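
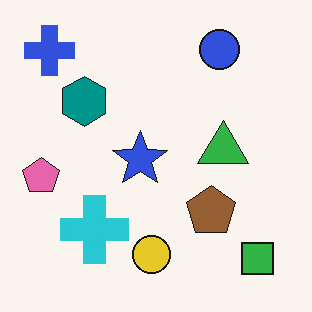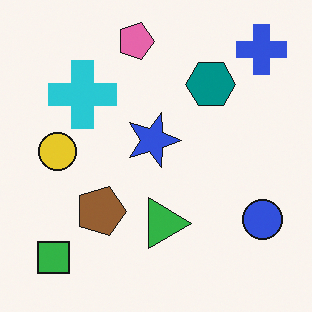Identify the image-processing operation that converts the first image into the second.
The transformation is: rotated 90° clockwise.

The blue cross sits in the top-left of the first image and the top-right of the second — consistent with a whole-image 90° clockwise rotation.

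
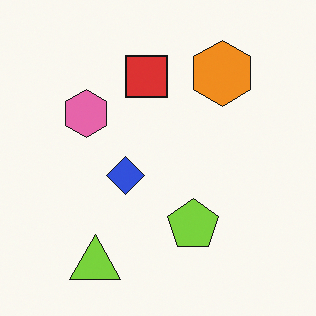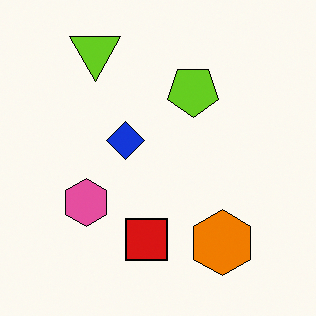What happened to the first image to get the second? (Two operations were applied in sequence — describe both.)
The image was flipped vertically (top ↔ bottom), then given slightly increased contrast.

The lime triangle is in the bottom-left of the first image and the top-left of the second — shapes on opposite sides of the horizontal midline have swapped in a mirror flip. Tones are pushed away from mid-grey across the whole image — a global contrast change.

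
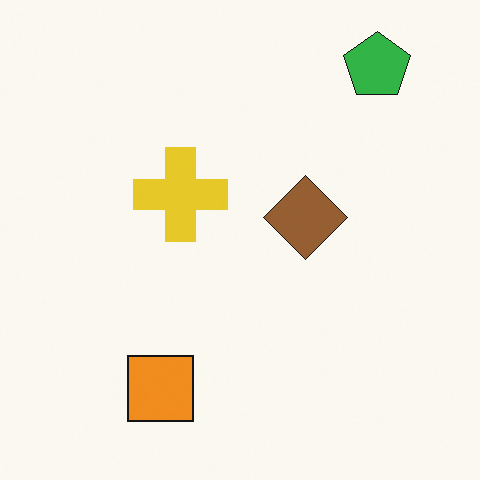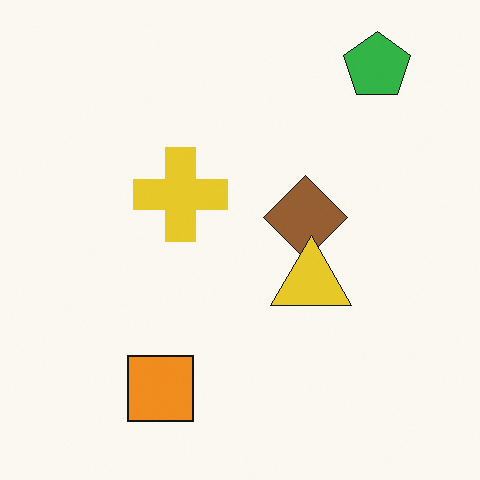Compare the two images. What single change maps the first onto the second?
Overlaid with an additional yellow triangle.

A yellow triangle appears in the second image that is absent from the first.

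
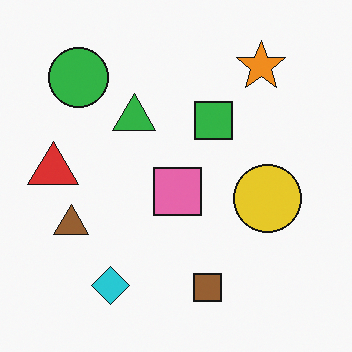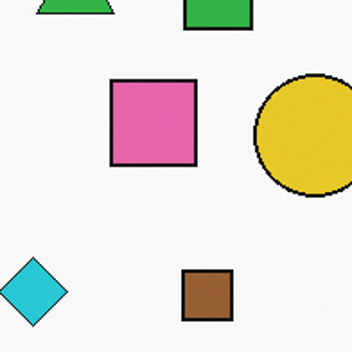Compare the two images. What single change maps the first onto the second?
The second image is the first cropped tightly and scaled back up.

The visible shapes are larger and the field of view is narrower; shapes near the original edges may be partly or wholly outside the frame — a crop-and-rescale.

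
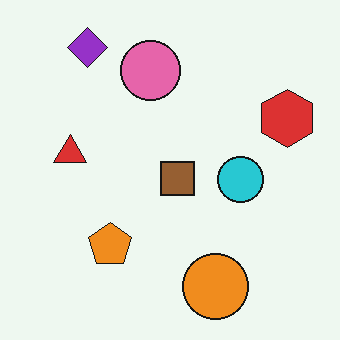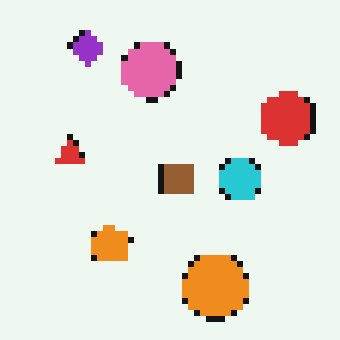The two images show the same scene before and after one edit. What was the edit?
The second image is the first moderately pixelated.

Shapes are reduced to large square blocks; fine edges and outlines are lost — a downscale-then-upscale (mosaic) effect.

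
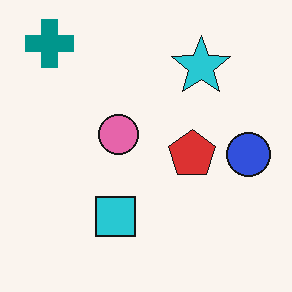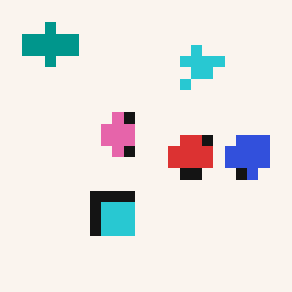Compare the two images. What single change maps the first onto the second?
The second image is the first heavily pixelated into large blocks.

Shapes are reduced to large square blocks; fine edges and outlines are lost — a downscale-then-upscale (mosaic) effect.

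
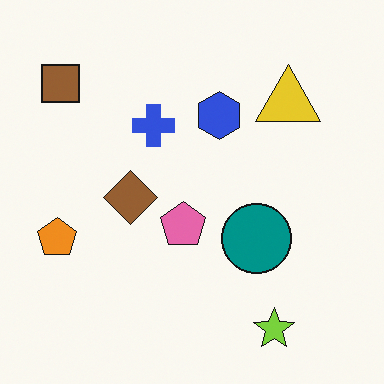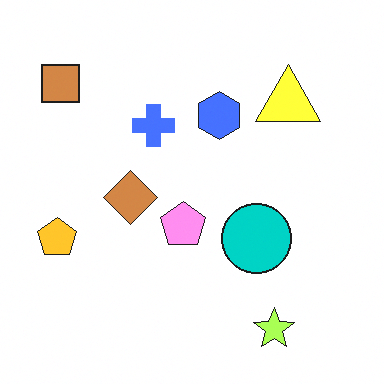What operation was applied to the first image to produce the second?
The image was substantially brightened.

Every pixel — background and shapes alike — is uniformly brightened.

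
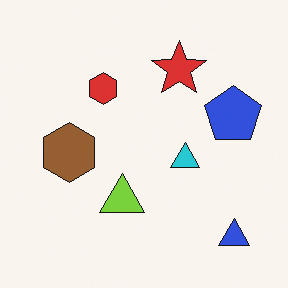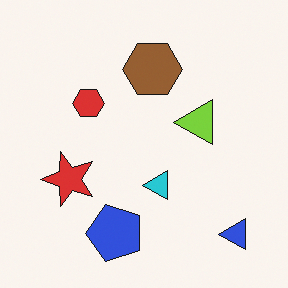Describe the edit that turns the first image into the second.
Transposed (reflected across the top-left ↔ bottom-right diagonal).

Shapes have swapped their row and column positions — what was in the top-right is now in the bottom-left — a diagonal reflection.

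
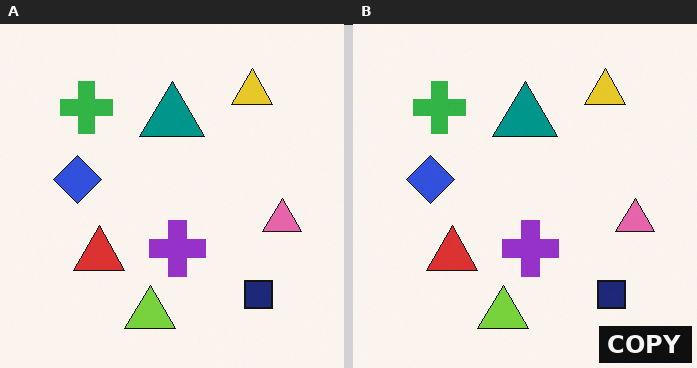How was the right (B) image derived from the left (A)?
Watermarked with the text "COPY" in the lower-right corner.

A dark label reading "COPY" appears in the lower-right corner.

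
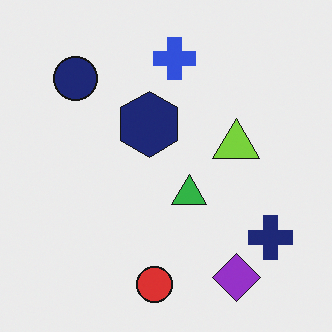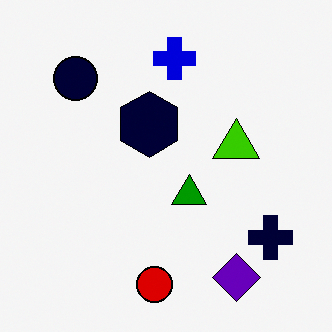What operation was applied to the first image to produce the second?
Boosted in contrast.

Tones are pushed away from mid-grey across the whole image — a global contrast change.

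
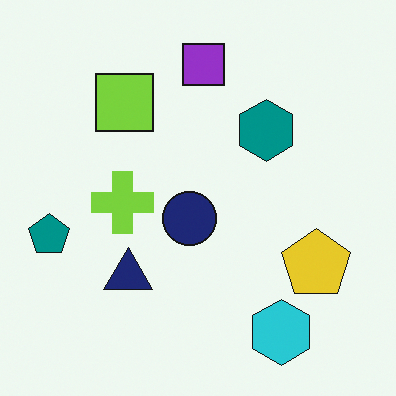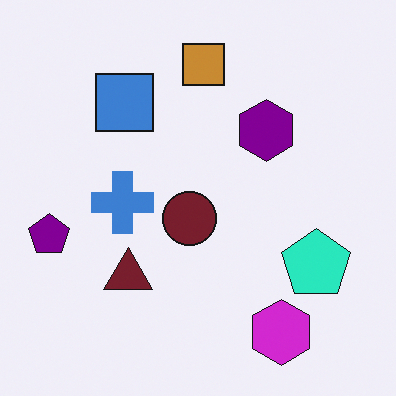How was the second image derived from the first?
The second image is the first hue-shifted by a moderate amount.

Every shape's color has rotated by the same amount around the hue wheel — a uniform hue shift.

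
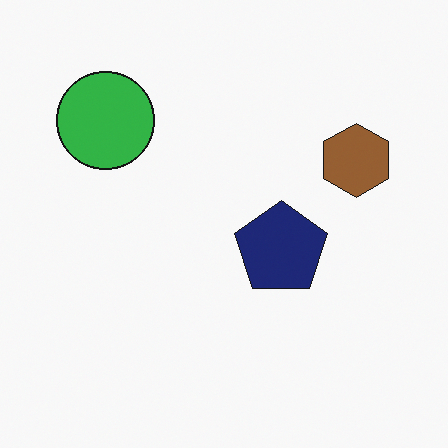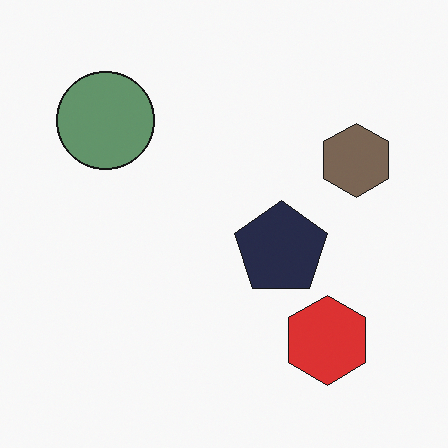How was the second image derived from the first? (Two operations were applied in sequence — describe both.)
The transformation is: heavily desaturated, then overlaid with an additional red hexagon.

All colors are more muted and greyish — a global saturation change. A red hexagon appears in the second image that is absent from the first.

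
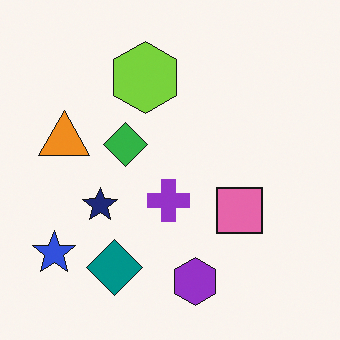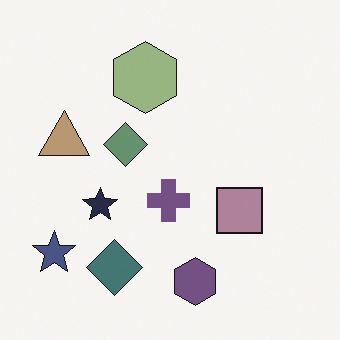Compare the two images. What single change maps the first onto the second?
The second image is the first heavily desaturated.

All colors are more muted and greyish — a global saturation change.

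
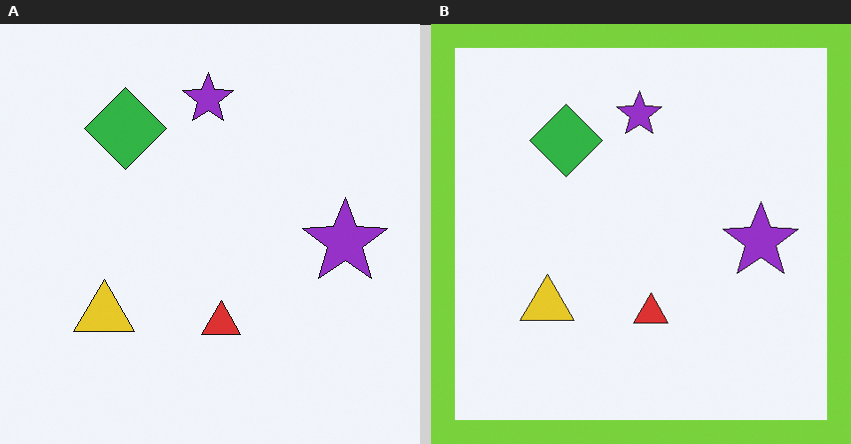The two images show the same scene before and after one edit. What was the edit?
The transformation is: framed with a lime border.

A solid lime frame runs around the edge of the right (B) image, with the content slightly shrunk inside it.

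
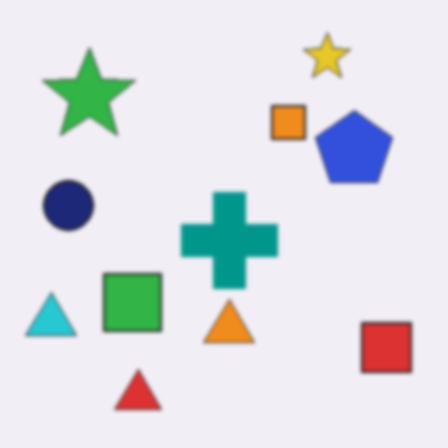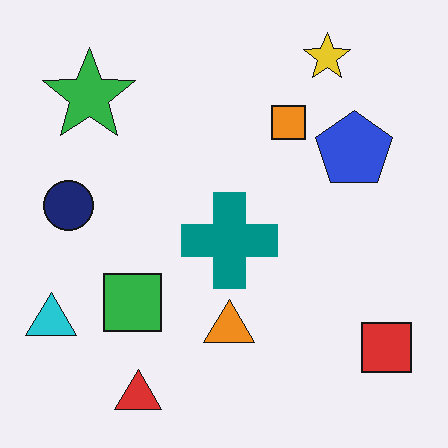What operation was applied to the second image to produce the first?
The transformation is: slightly softened.

Shape edges and outlines are uniformly softened across the whole image.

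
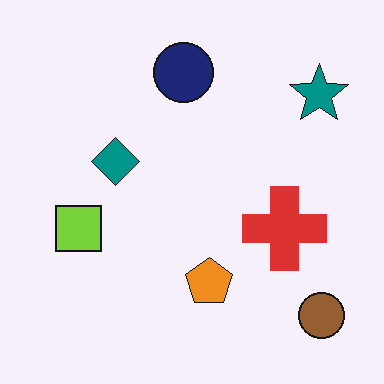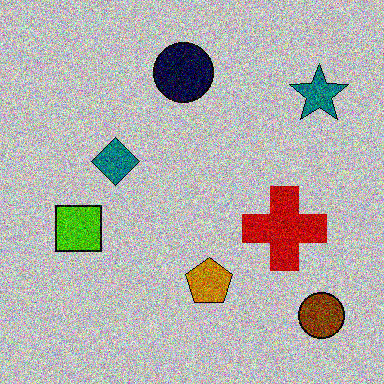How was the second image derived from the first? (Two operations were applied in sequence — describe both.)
The image was aggressively posterized, then degraded with strong gaussian noise.

Each flat color has snapped to a coarser quantized level — most visibly, the near-white background has dropped to a flat grey. Random speckle covers the whole image, including the flat background.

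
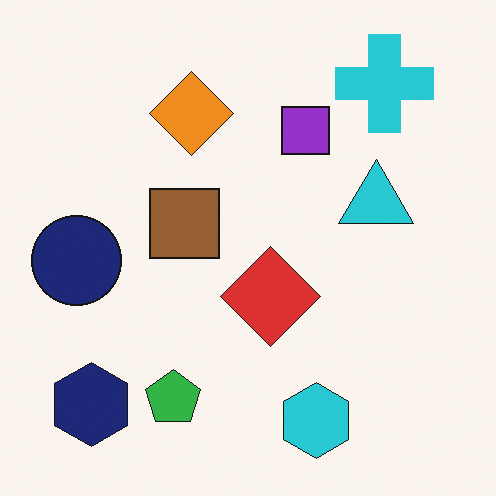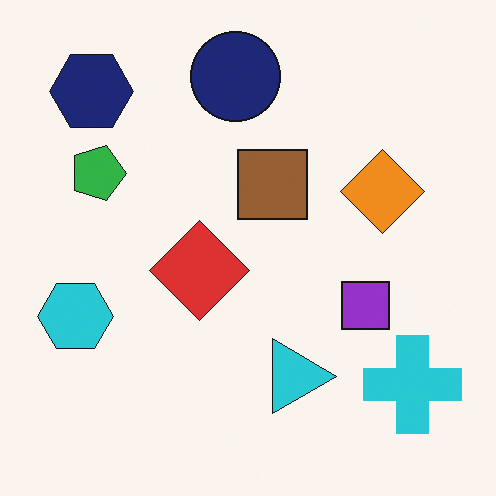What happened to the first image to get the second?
The image was rotated 90° clockwise.

The navy hexagon sits in the bottom-left of the first image and the top-left of the second — consistent with a whole-image 90° clockwise rotation.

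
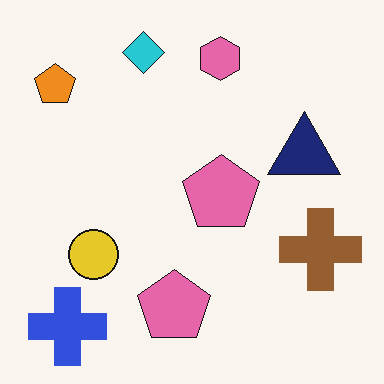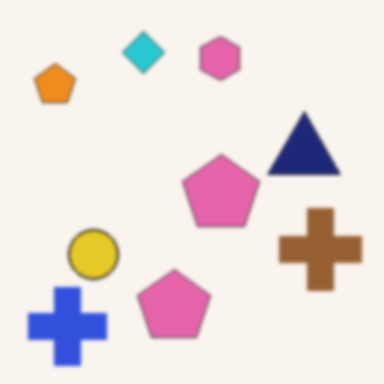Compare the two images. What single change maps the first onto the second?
The second image is the first slightly softened.

Shape edges and outlines are uniformly softened across the whole image.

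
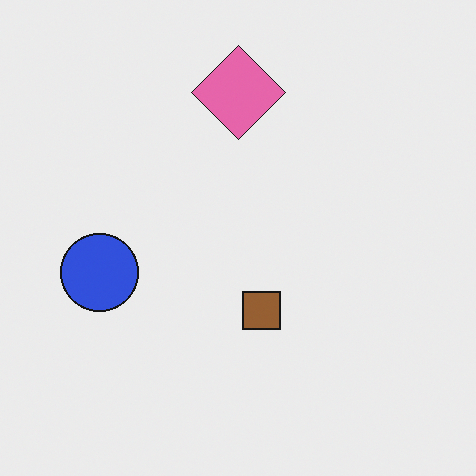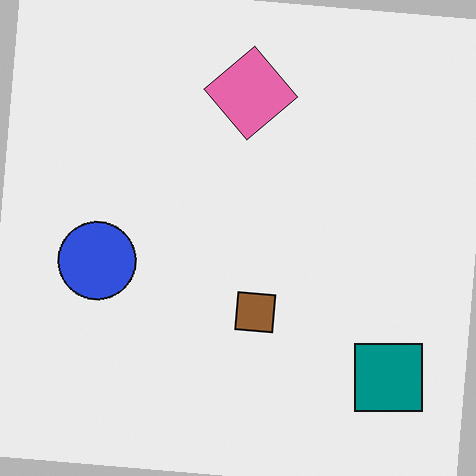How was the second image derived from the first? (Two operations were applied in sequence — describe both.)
It was rotated clockwise by a small amount, then overlaid with an additional teal square.

Every shape is tilted by the same angle and the image corners show triangular fill wedges — a whole-image rotation by a non-right angle. A teal square appears in the second image that is absent from the first.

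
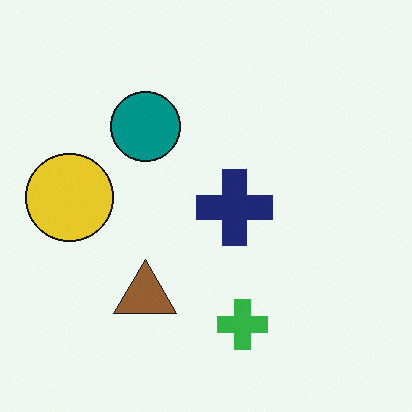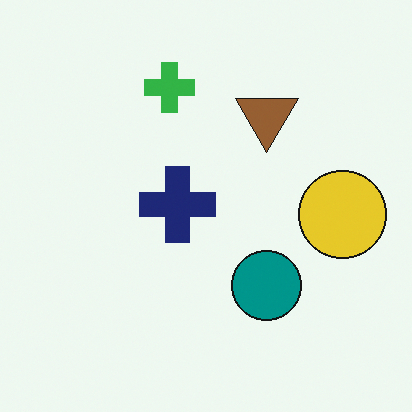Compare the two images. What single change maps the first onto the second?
This is the original image rotated 180°.

The yellow circle sits in the left of the first image and the right of the second — consistent with a whole-image 180° rotation.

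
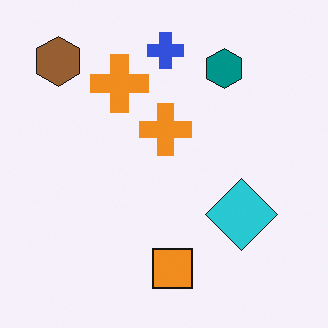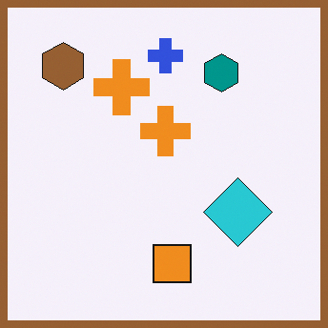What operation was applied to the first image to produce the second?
This is the original image framed with a brown border.

A solid brown frame runs around the edge of the second image, with the content slightly shrunk inside it.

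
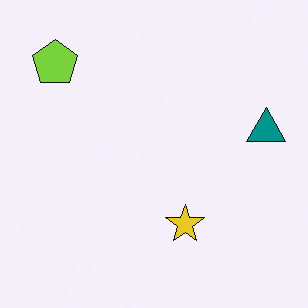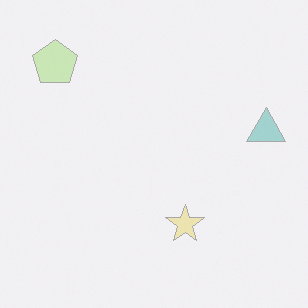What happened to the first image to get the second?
The image was washed out (contrast reduced).

Tones are pushed toward mid-grey across the whole image — a global contrast change.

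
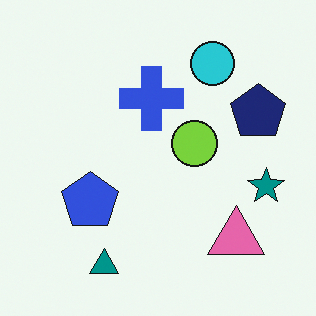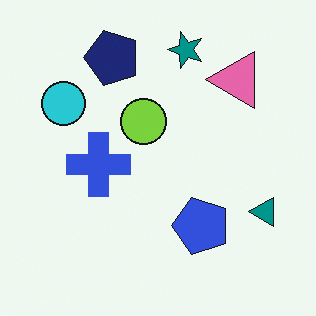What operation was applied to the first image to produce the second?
This is the original image rotated 90° counter-clockwise.

The teal triangle sits in the bottom-left of the first image and the bottom-right of the second — consistent with a whole-image 90° counter-clockwise rotation.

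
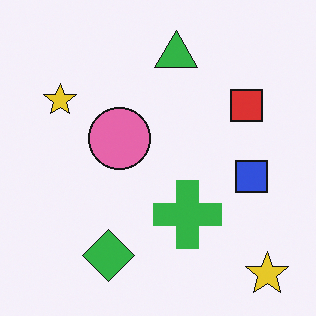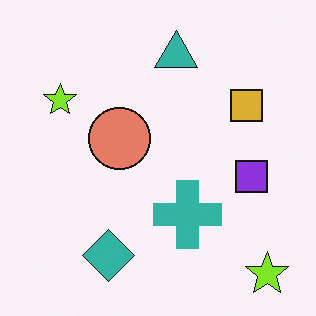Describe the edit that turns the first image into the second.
The transformation is: hue-shifted by a small amount.

Every shape's color has rotated by the same amount around the hue wheel — a uniform hue shift.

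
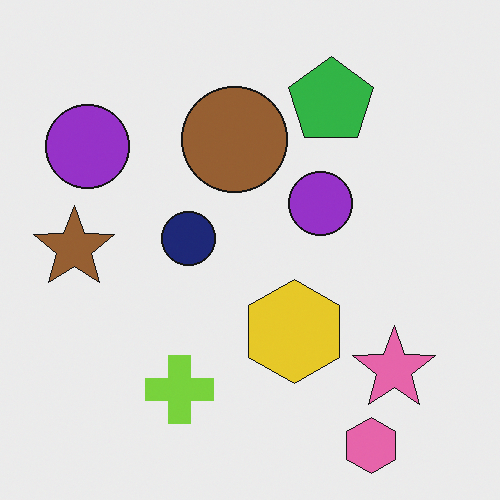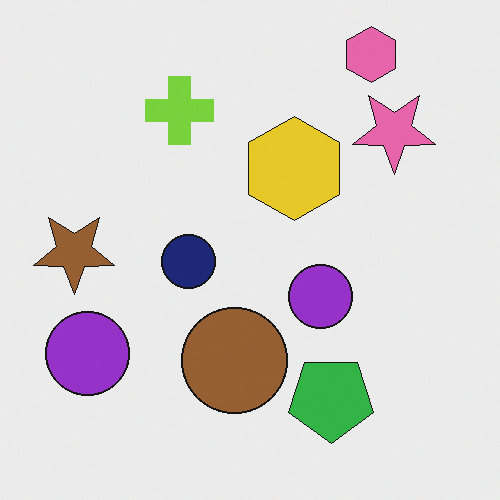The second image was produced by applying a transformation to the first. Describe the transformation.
It was flipped vertically (top ↔ bottom).

The pink hexagon is in the bottom-right of the first image and the top-right of the second — shapes on opposite sides of the horizontal midline have swapped in a mirror flip.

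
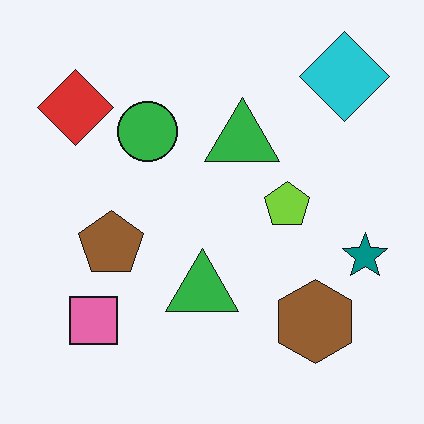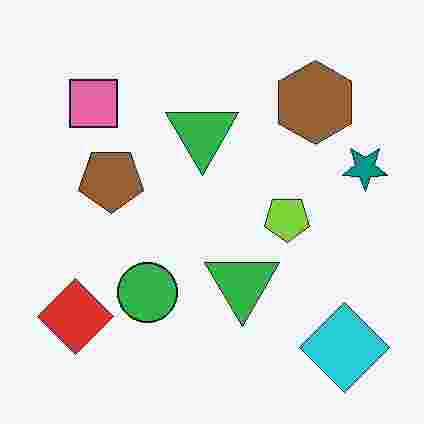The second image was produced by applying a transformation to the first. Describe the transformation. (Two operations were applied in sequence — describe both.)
The second image is the first flipped vertically (top ↔ bottom), then heavily JPEG-compressed with obvious blocking artifacts.

The cyan diamond is in the top-right of the first image and the bottom-right of the second — shapes on opposite sides of the horizontal midline have swapped in a mirror flip. Blocky 8×8 compression artifacts appear around shape edges and the flat background shows ringing — characteristic JPEG degradation.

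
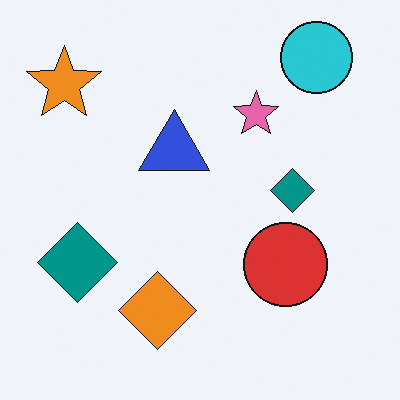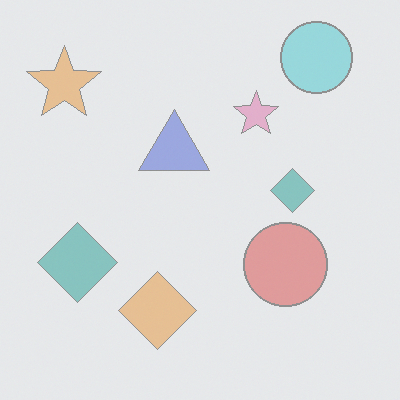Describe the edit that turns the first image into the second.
Given much lower contrast.

Tones are pushed toward mid-grey across the whole image — a global contrast change.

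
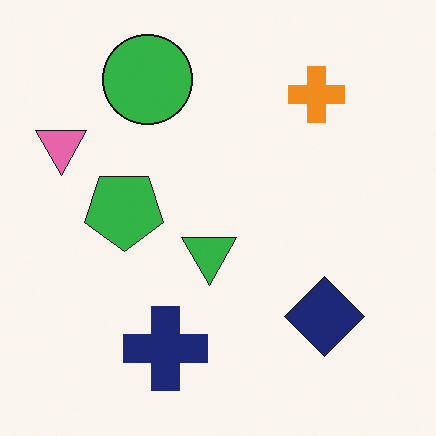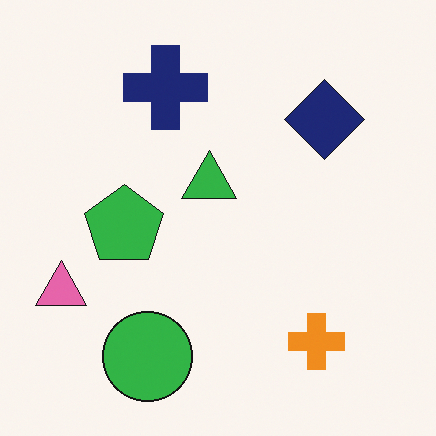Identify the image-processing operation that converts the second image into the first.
Flipped vertically (top ↔ bottom).

The green circle is in the bottom of the second image and the top of the first — shapes on opposite sides of the horizontal midline have swapped in a mirror flip.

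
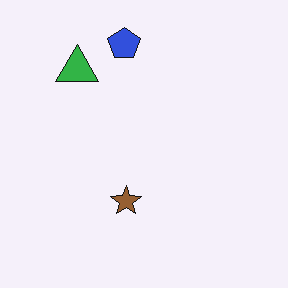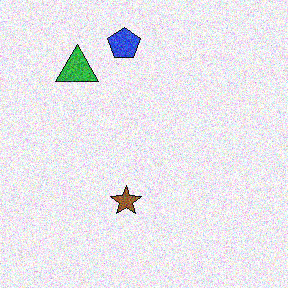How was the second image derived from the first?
The image was degraded with visible gaussian noise.

Random speckle covers the whole image, including the flat background.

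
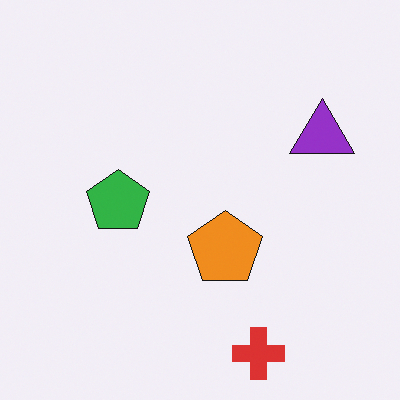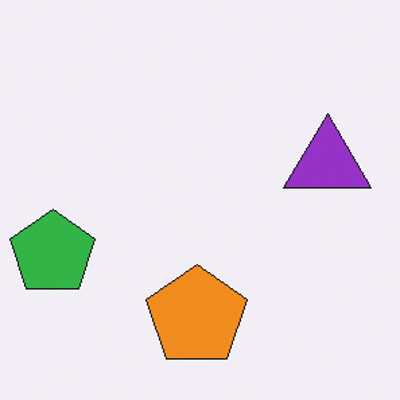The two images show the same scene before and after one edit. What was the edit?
The second image is the first cropped to a modestly smaller region and rescaled.

The visible shapes are larger and the field of view is narrower; shapes near the original edges may be partly or wholly outside the frame — a crop-and-rescale.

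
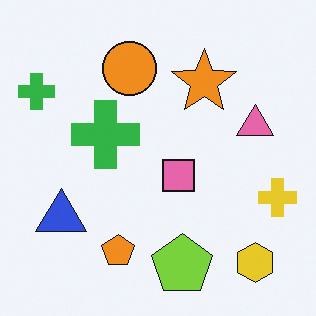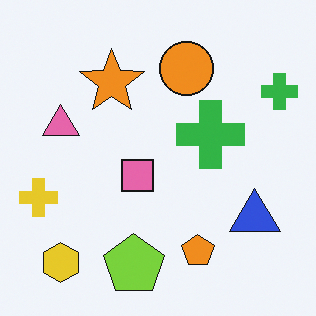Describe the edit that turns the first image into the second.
The transformation is: flipped horizontally (left ↔ right).

The yellow cross is in the right of the first image and the left of the second — shapes on opposite sides of the vertical midline have swapped in a mirror flip.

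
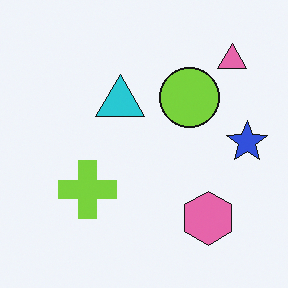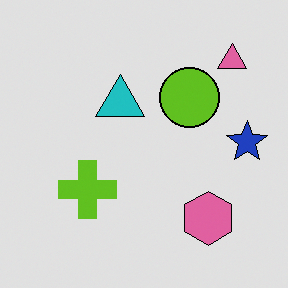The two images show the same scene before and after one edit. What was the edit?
The second image is the first posterized to a reduced palette.

Each flat color has snapped to a coarser quantized level — most visibly, the near-white background has dropped to a flat grey.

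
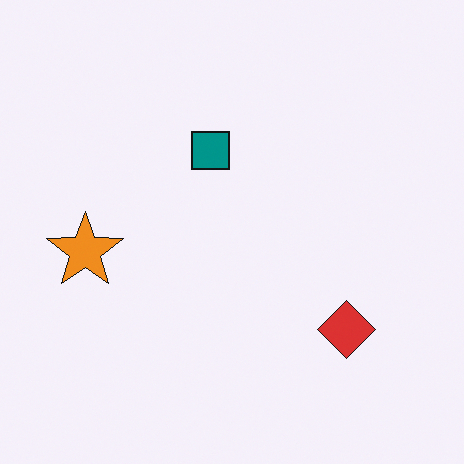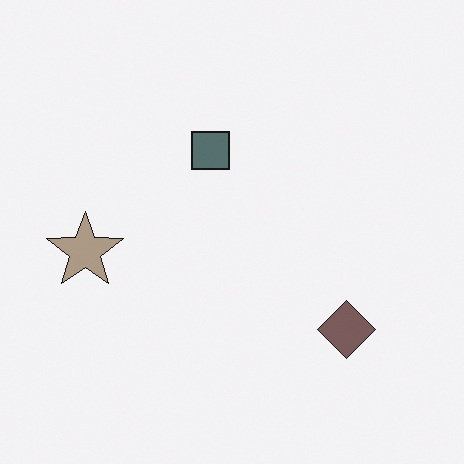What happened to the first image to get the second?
Made much more muted (saturation change).

All colors are more muted and greyish — a global saturation change.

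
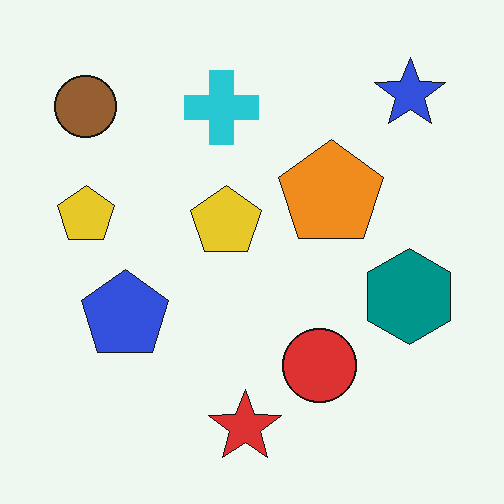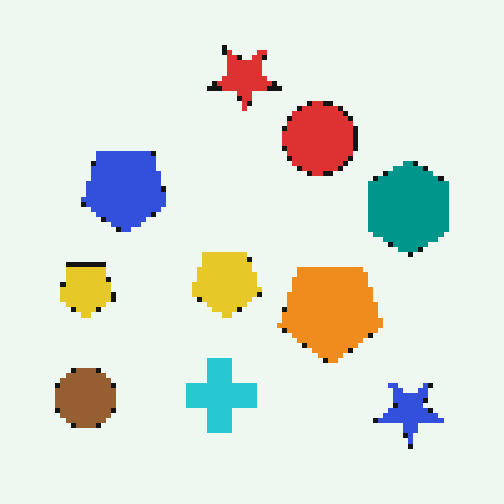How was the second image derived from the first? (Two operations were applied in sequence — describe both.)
Mildly pixelated, then flipped vertically (top ↔ bottom).

Shapes are reduced to large square blocks; fine edges and outlines are lost — a downscale-then-upscale (mosaic) effect. The red star is in the bottom of the first image and the top of the second — shapes on opposite sides of the horizontal midline have swapped in a mirror flip.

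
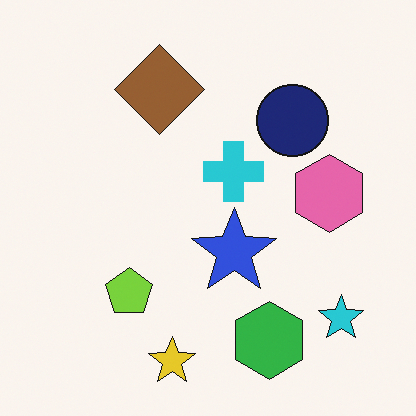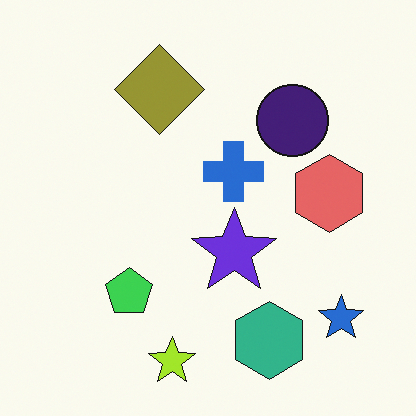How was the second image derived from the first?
The second image is the first hue-shifted by a small amount.

Every shape's color has rotated by the same amount around the hue wheel — a uniform hue shift.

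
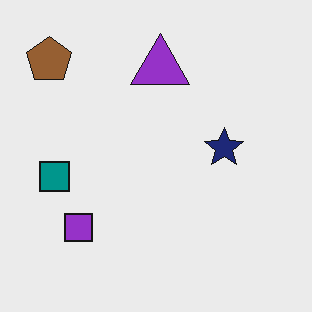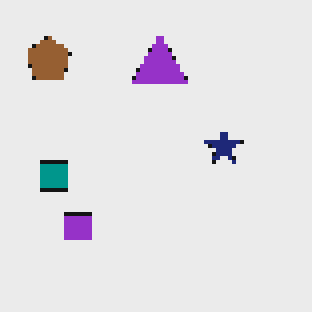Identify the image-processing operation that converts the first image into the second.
The transformation is: lightly pixelated (a mild mosaic effect).

Shapes are reduced to large square blocks; fine edges and outlines are lost — a downscale-then-upscale (mosaic) effect.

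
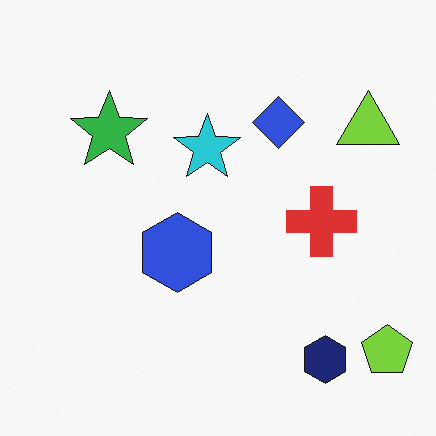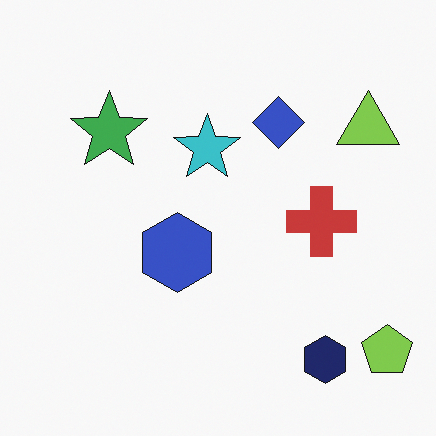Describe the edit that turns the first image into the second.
The transformation is: slightly desaturated.

All colors are more muted and greyish — a global saturation change.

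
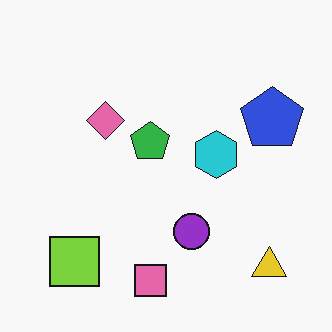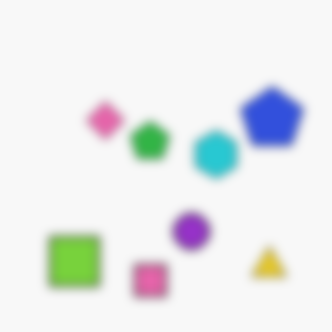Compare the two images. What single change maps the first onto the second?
This is the original image heavily blurred.

Shape edges and outlines are uniformly softened across the whole image.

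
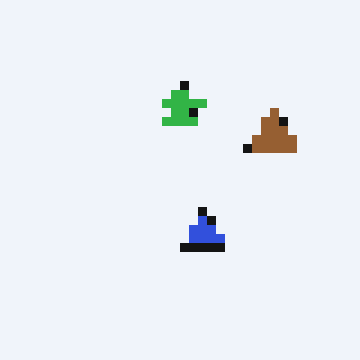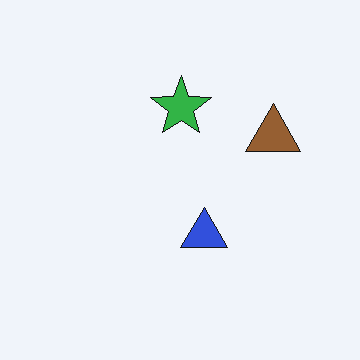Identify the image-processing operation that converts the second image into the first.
Heavily pixelated into large blocks.

Shapes are reduced to large square blocks; fine edges and outlines are lost — a downscale-then-upscale (mosaic) effect.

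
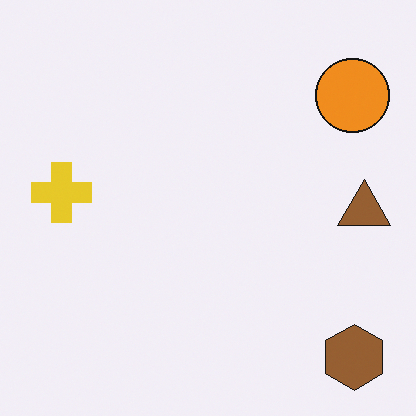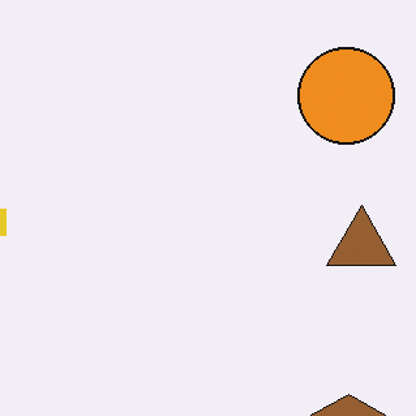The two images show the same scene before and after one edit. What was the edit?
This is the original image cropped slightly and scaled back up.

The visible shapes are larger and the field of view is narrower; shapes near the original edges may be partly or wholly outside the frame — a crop-and-rescale.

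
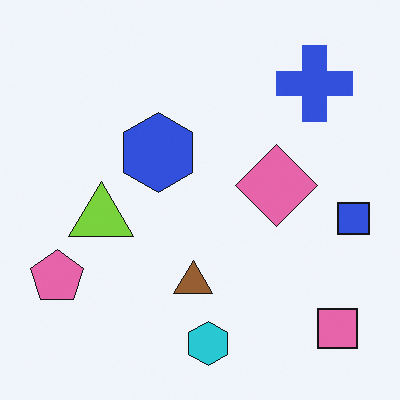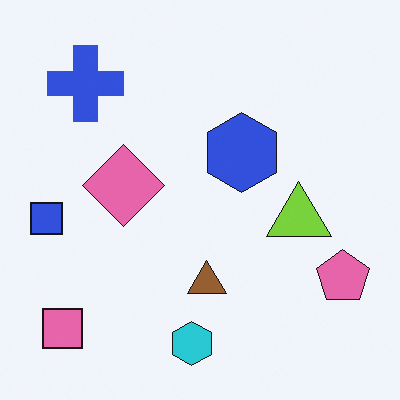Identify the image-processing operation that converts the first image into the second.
The image was flipped horizontally (left ↔ right).

The blue square is in the right of the first image and the left of the second — shapes on opposite sides of the vertical midline have swapped in a mirror flip.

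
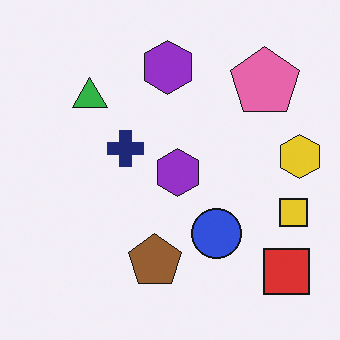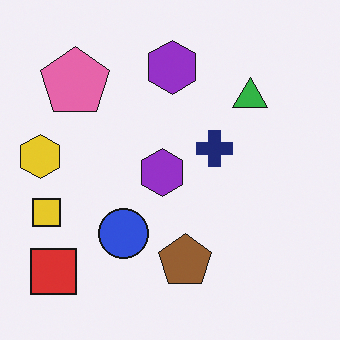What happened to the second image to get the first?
The first image is the second flipped horizontally (left ↔ right).

The yellow hexagon is in the left of the second image and the right of the first — shapes on opposite sides of the vertical midline have swapped in a mirror flip.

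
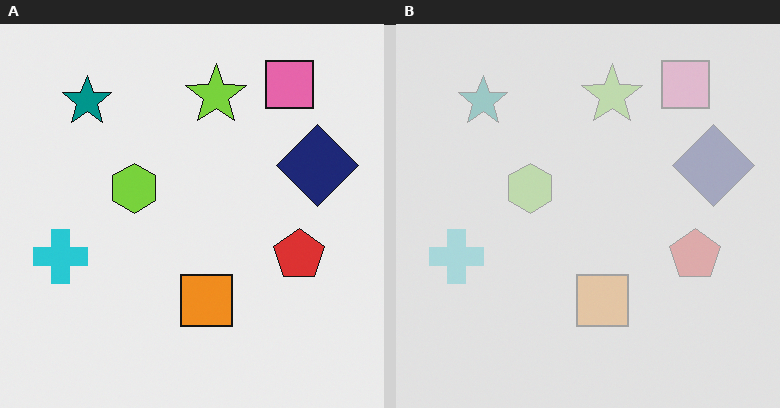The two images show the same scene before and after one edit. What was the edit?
This is the original image washed out (contrast reduced).

Tones are pushed toward mid-grey across the whole image — a global contrast change.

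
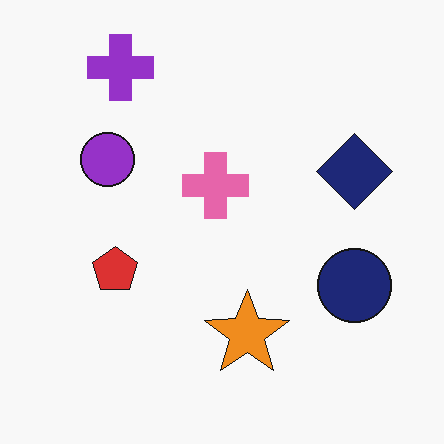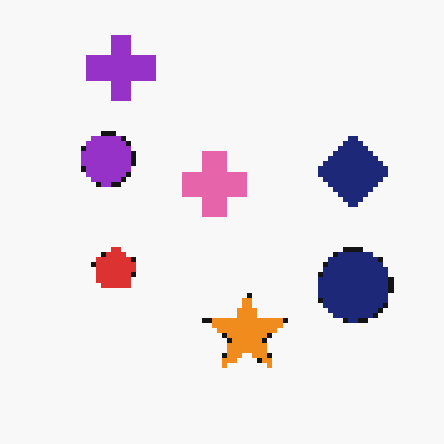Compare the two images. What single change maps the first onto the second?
The transformation is: lightly pixelated (a mild mosaic effect).

Shapes are reduced to large square blocks; fine edges and outlines are lost — a downscale-then-upscale (mosaic) effect.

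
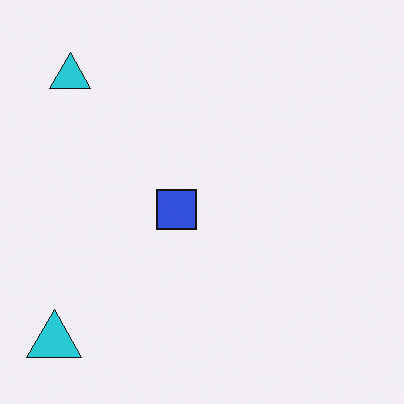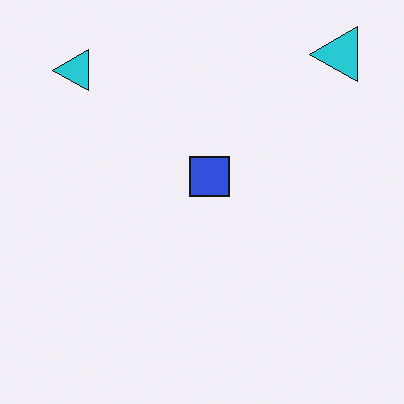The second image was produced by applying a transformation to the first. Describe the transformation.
The transformation is: transposed (reflected across the top-left ↔ bottom-right diagonal).

Shapes have swapped their row and column positions — what was in the top-right is now in the bottom-left — a diagonal reflection.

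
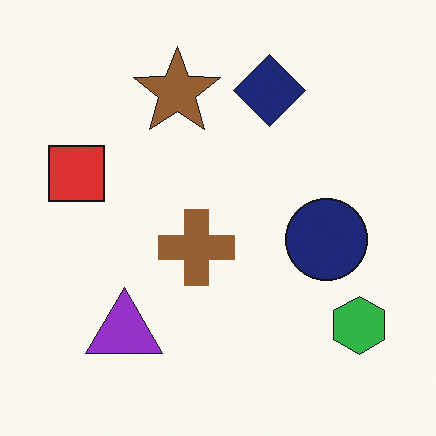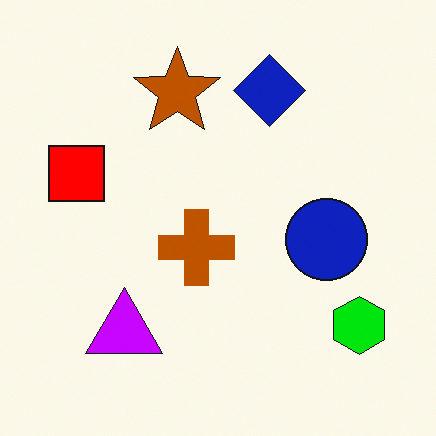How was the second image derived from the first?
The transformation is: heavily oversaturated.

All colors are more vivid — a global saturation change.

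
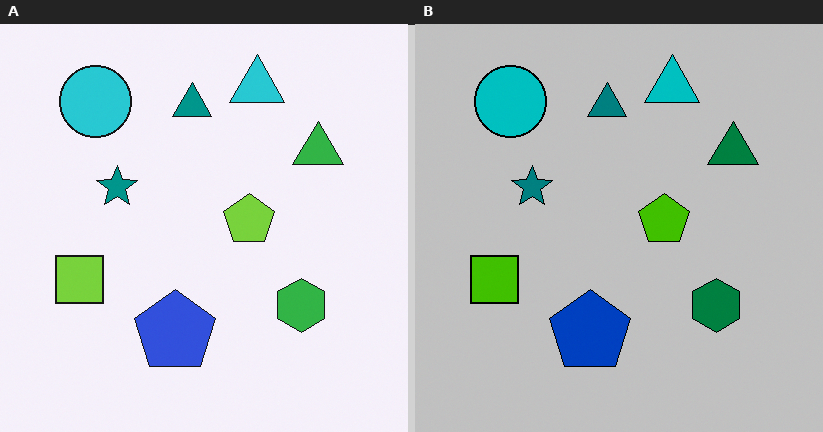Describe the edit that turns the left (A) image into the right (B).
The image was aggressively posterized.

Each flat color has snapped to a coarser quantized level — most visibly, the near-white background has dropped to a flat grey.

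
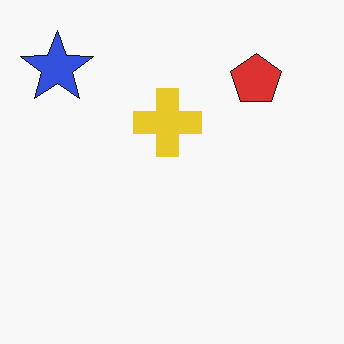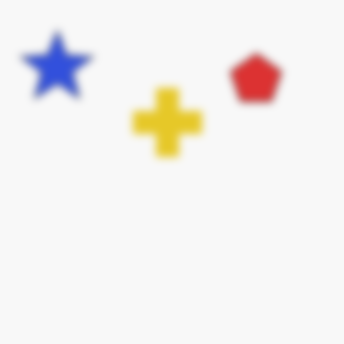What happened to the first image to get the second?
Noticeably gaussian-blurred.

Shape edges and outlines are uniformly softened across the whole image.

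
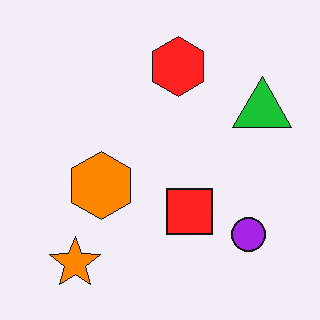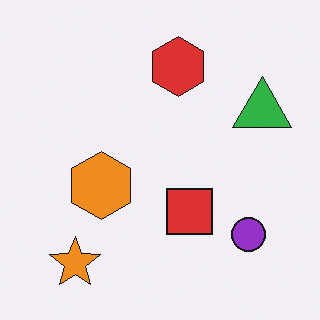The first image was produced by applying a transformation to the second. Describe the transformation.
It was slightly oversaturated.

All colors are more vivid — a global saturation change.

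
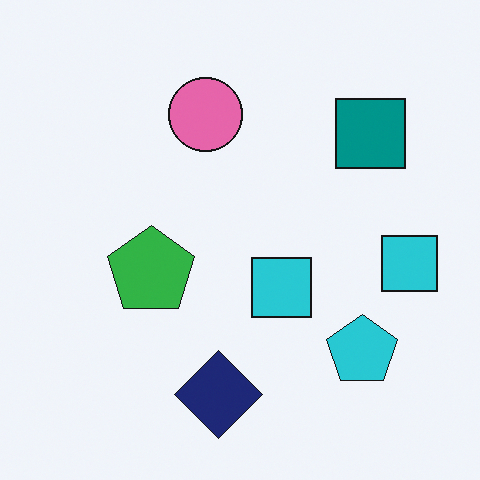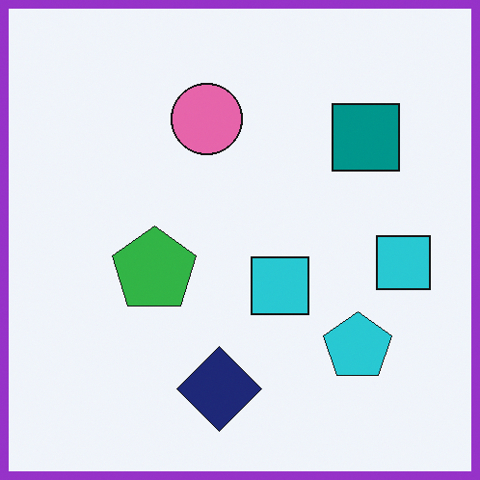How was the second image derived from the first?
The image was framed with a purple border.

A solid purple frame runs around the edge of the second image, with the content slightly shrunk inside it.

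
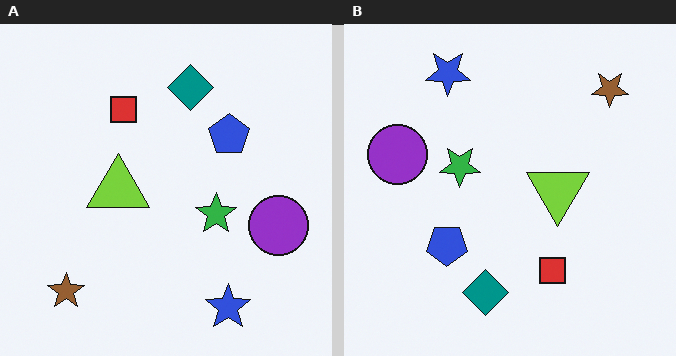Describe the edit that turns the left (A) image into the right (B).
Rotated 180°.

The brown star sits in the bottom-left of the left (A) image and the top-right of the right (B) — consistent with a whole-image 180° rotation.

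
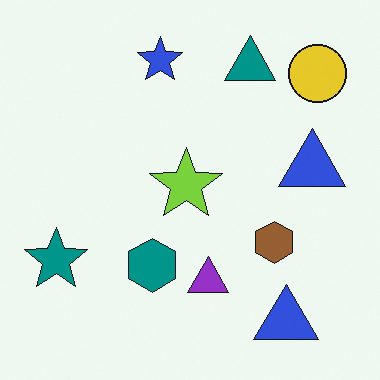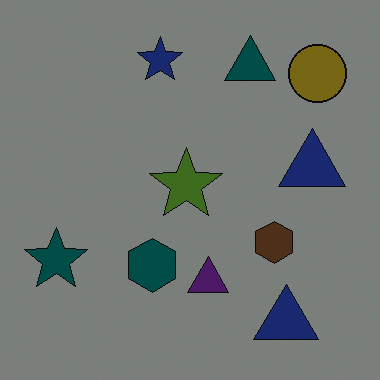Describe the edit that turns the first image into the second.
It was darkened a lot.

Every pixel — background and shapes alike — is uniformly darkened.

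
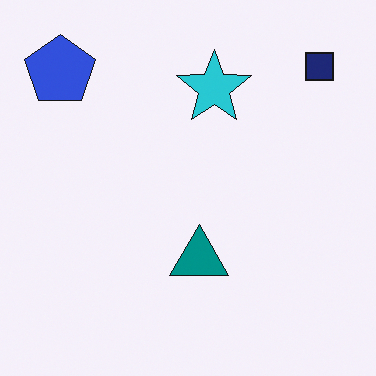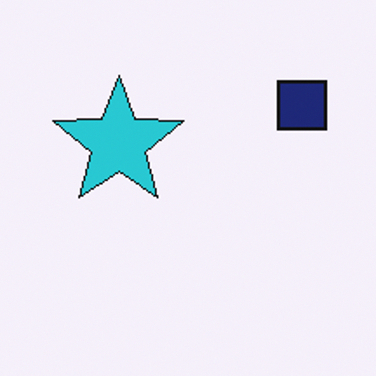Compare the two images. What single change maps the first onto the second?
This is the original image cropped tightly and scaled back up.

The visible shapes are larger and the field of view is narrower; shapes near the original edges may be partly or wholly outside the frame — a crop-and-rescale.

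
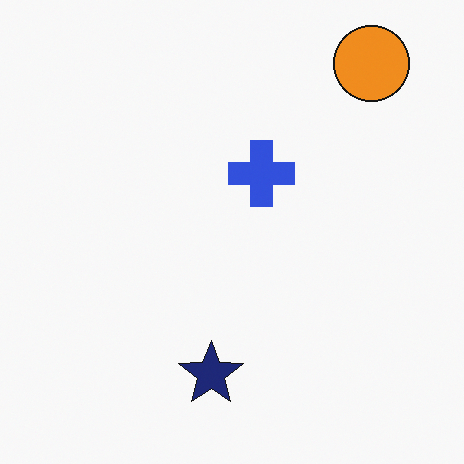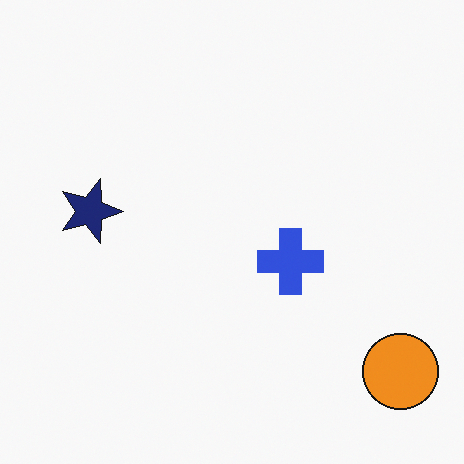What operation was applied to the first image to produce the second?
The second image is the first rotated 90° clockwise.

The orange circle sits in the top-right of the first image and the bottom-right of the second — consistent with a whole-image 90° clockwise rotation.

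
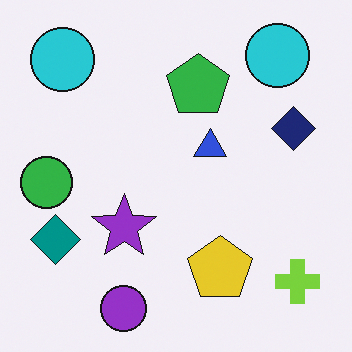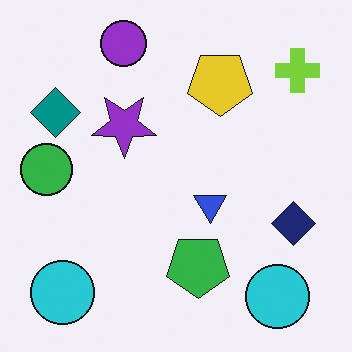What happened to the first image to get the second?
This is the original image flipped vertically (top ↔ bottom).

The purple circle is in the bottom of the first image and the top of the second — shapes on opposite sides of the horizontal midline have swapped in a mirror flip.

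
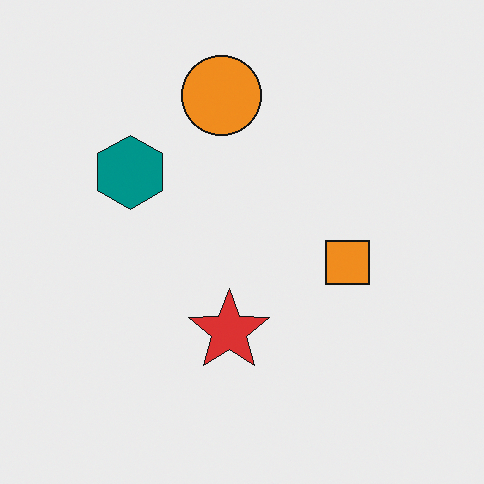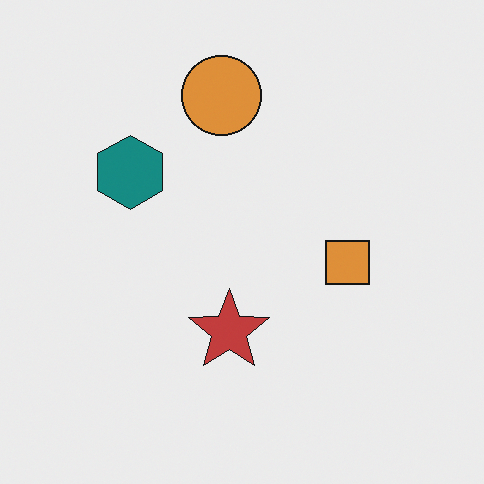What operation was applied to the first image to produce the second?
Slightly desaturated.

All colors are more muted and greyish — a global saturation change.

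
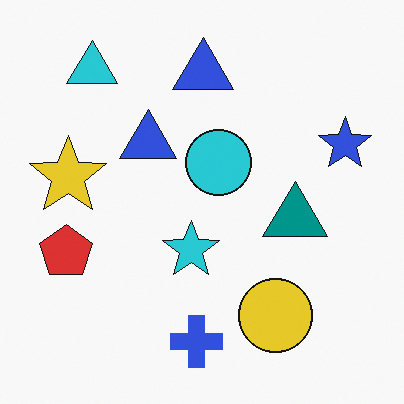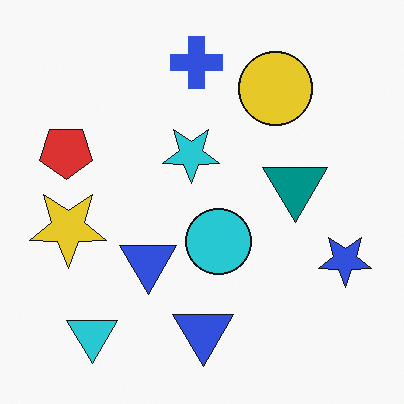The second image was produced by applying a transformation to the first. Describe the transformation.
The second image is the first flipped vertically (top ↔ bottom).

The blue cross is in the bottom of the first image and the top of the second — shapes on opposite sides of the horizontal midline have swapped in a mirror flip.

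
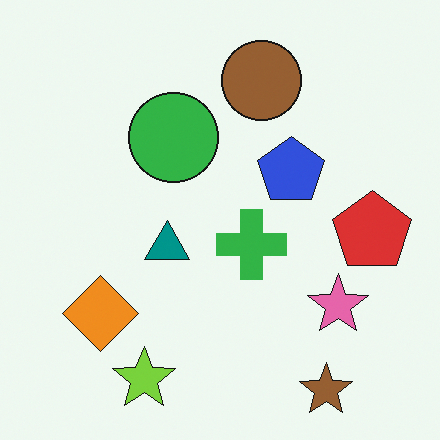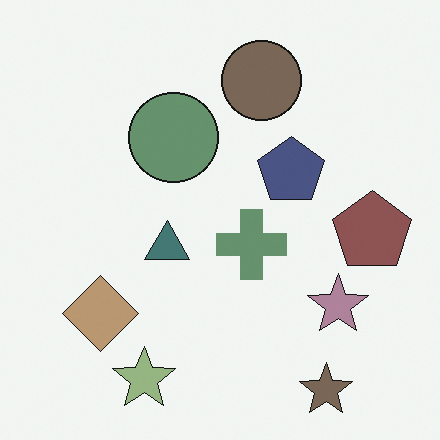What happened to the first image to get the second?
It was made much more muted (saturation change).

All colors are more muted and greyish — a global saturation change.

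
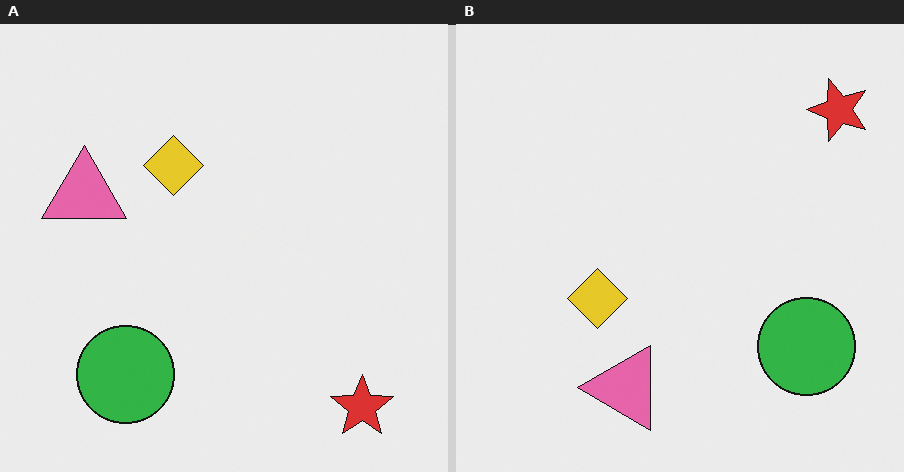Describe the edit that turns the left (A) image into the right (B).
The image was rotated 90° counter-clockwise.

The red star sits in the bottom-right of the left (A) image and the top-right of the right (B) — consistent with a whole-image 90° counter-clockwise rotation.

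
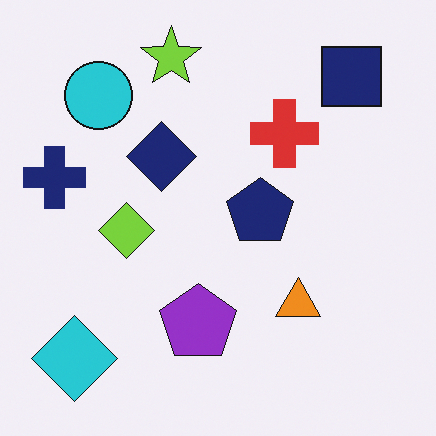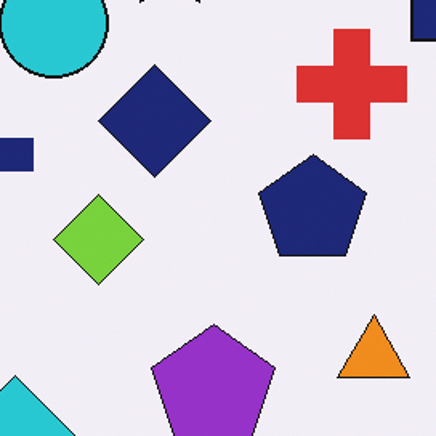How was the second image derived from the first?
This is the original image cropped to a modestly smaller region and rescaled.

The visible shapes are larger and the field of view is narrower; shapes near the original edges may be partly or wholly outside the frame — a crop-and-rescale.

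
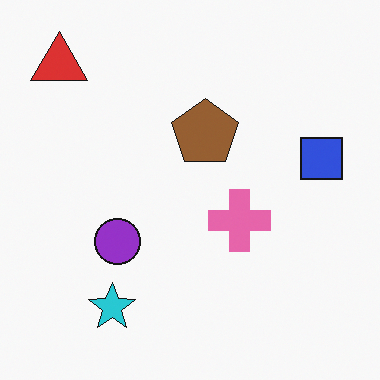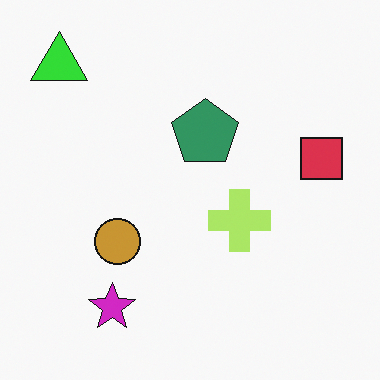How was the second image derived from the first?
Hue-shifted by a moderate amount.

Every shape's color has rotated by the same amount around the hue wheel — a uniform hue shift.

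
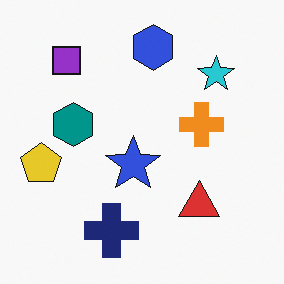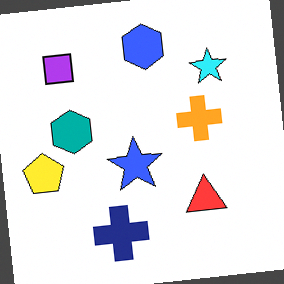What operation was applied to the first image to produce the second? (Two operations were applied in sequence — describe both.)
It was slightly brightened, then rotated counter-clockwise by a few degrees.

Every pixel — background and shapes alike — is uniformly brightened. Every shape is tilted by the same angle and the image corners show triangular fill wedges — a whole-image rotation by a non-right angle.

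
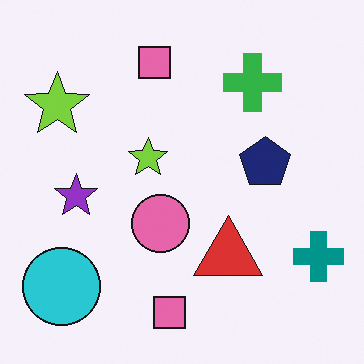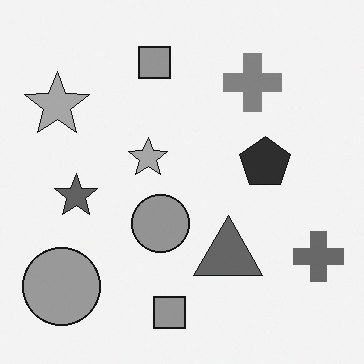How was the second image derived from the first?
The second image is the first converted to grayscale.

All color is removed — every shape is now a shade of grey.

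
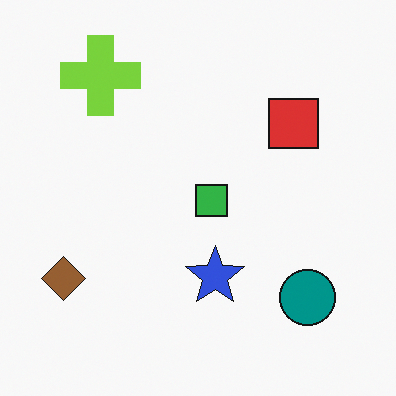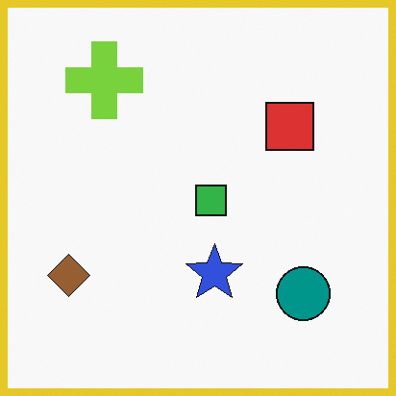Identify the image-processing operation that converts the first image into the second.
It was framed with a yellow border.

A solid yellow frame runs around the edge of the second image, with the content slightly shrunk inside it.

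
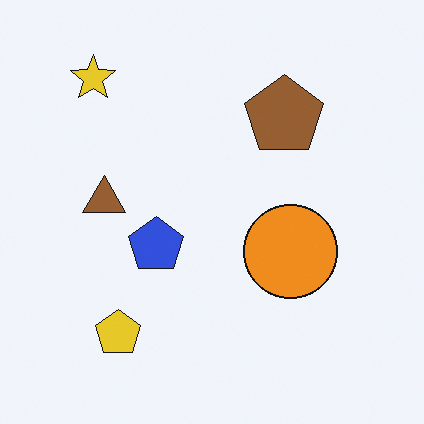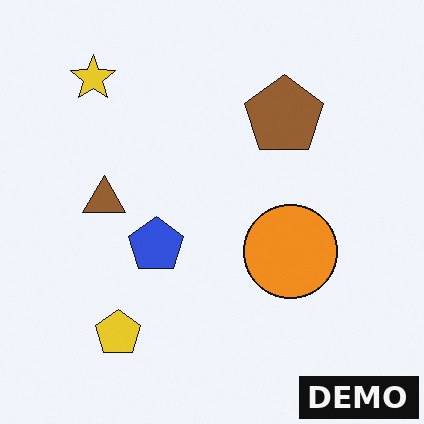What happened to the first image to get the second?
The second image is the first watermarked with the text "DEMO" in the lower-right corner.

A dark label reading "DEMO" appears in the lower-right corner.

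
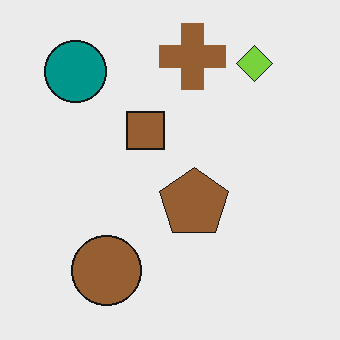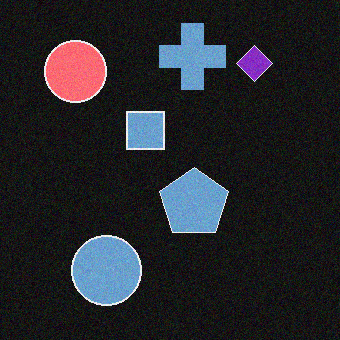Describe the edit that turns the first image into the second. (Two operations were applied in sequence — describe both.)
This is the original image color-inverted (negative), then degraded with a light layer of grain.

The light background has become dark and every shape's color is its complement — a photographic negative. Random speckle covers the whole image, including the flat background.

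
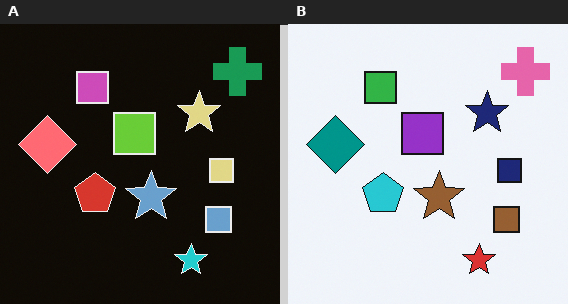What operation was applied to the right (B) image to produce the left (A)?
The image was color-inverted (negative).

The light background has become dark and every shape's color is its complement — a photographic negative.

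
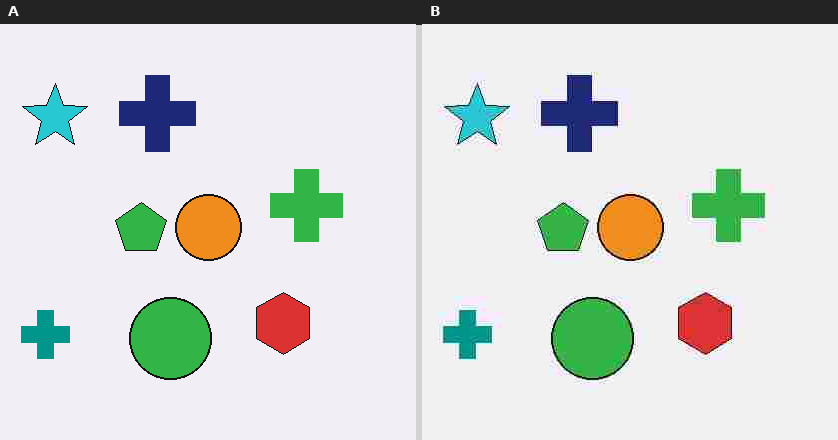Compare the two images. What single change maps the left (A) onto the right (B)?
This is the original image heavily JPEG-compressed with obvious blocking artifacts.

Blocky 8×8 compression artifacts appear around shape edges and the flat background shows ringing — characteristic JPEG degradation.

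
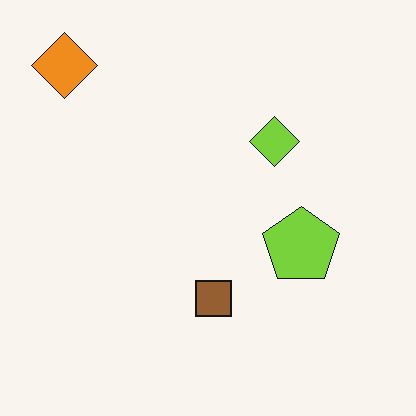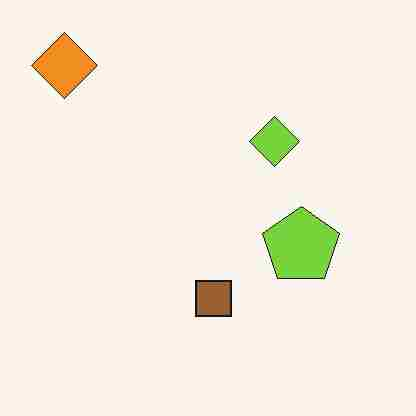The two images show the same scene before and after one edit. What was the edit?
The image was degraded with heavy JPEG compression.

Blocky 8×8 compression artifacts appear around shape edges and the flat background shows ringing — characteristic JPEG degradation.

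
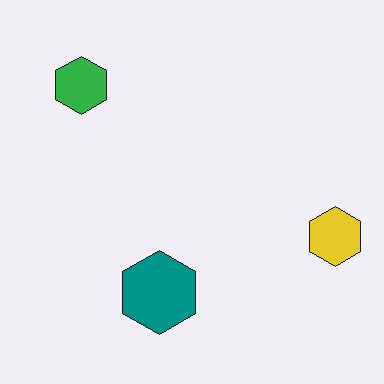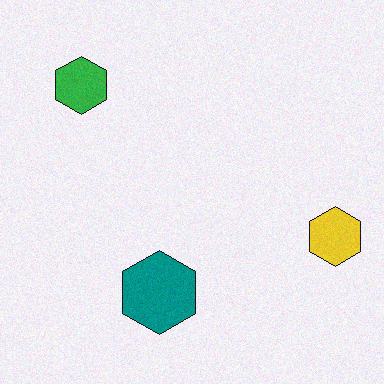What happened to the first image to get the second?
It was degraded with light additive noise.

Random speckle covers the whole image, including the flat background.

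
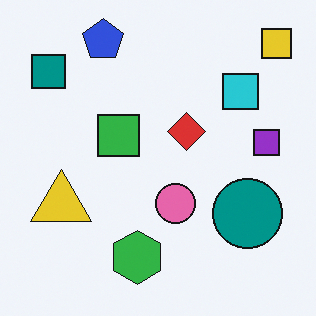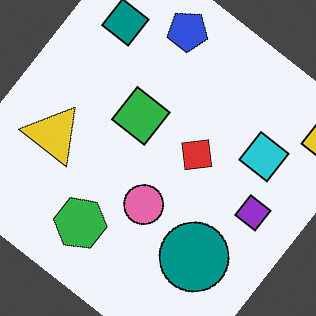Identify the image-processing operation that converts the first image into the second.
Rotated clockwise by a large amount — several tens of degrees.

Every shape is tilted by the same angle and the image corners show triangular fill wedges — a whole-image rotation by a non-right angle.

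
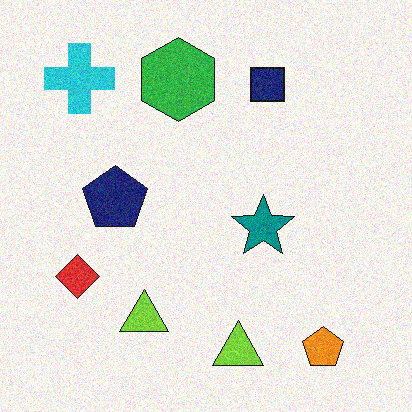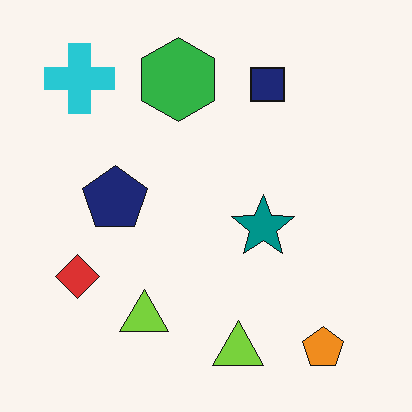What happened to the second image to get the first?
Degraded with visible gaussian noise.

Random speckle covers the whole image, including the flat background.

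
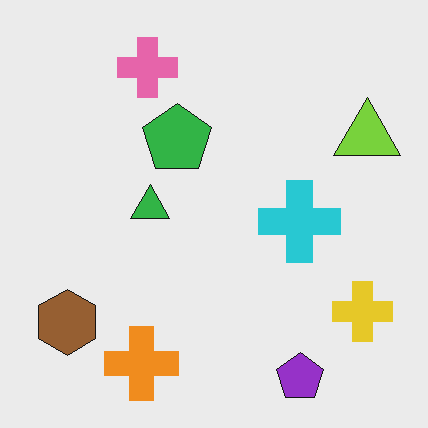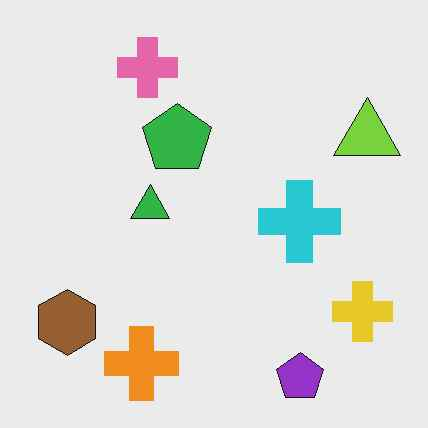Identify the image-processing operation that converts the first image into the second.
JPEG-compressed with visible artifacts.

Blocky 8×8 compression artifacts appear around shape edges and the flat background shows ringing — characteristic JPEG degradation.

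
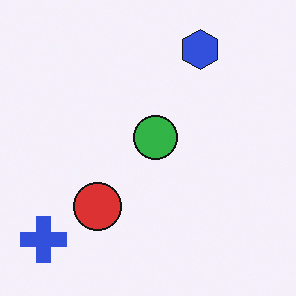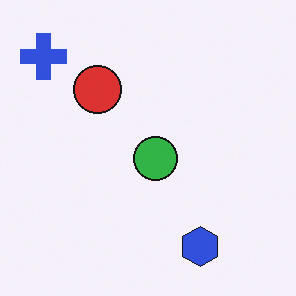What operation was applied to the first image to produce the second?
The image was flipped vertically (top ↔ bottom).

The blue hexagon is in the top-right of the first image and the bottom-right of the second — shapes on opposite sides of the horizontal midline have swapped in a mirror flip.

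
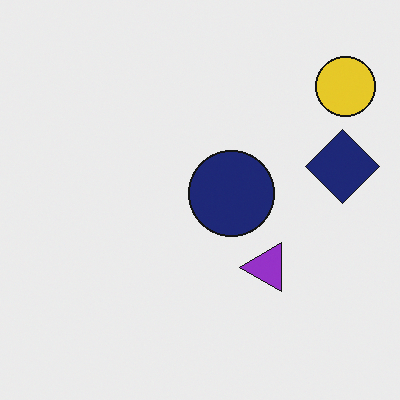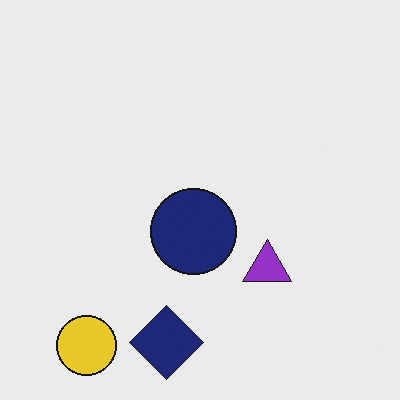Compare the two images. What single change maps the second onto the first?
The transformation is: transposed (reflected across the top-left ↔ bottom-right diagonal).

Shapes have swapped their row and column positions — what was in the top-right is now in the bottom-left — a diagonal reflection.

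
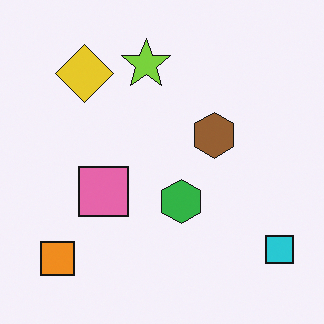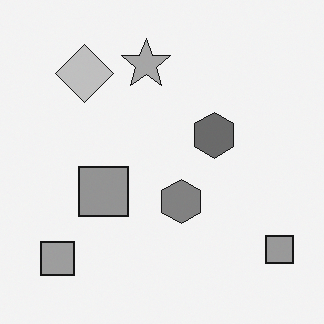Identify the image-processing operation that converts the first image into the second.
Converted to grayscale.

All color is removed — every shape is now a shade of grey.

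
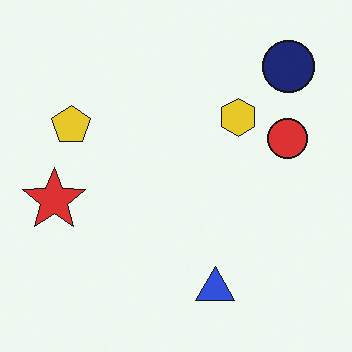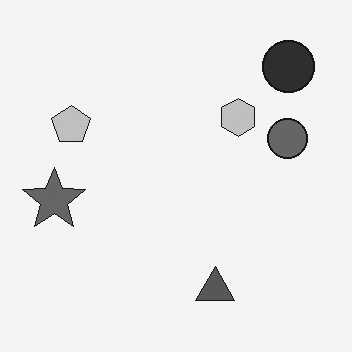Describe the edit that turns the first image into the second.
The second image is the first converted to grayscale.

All color is removed — every shape is now a shade of grey.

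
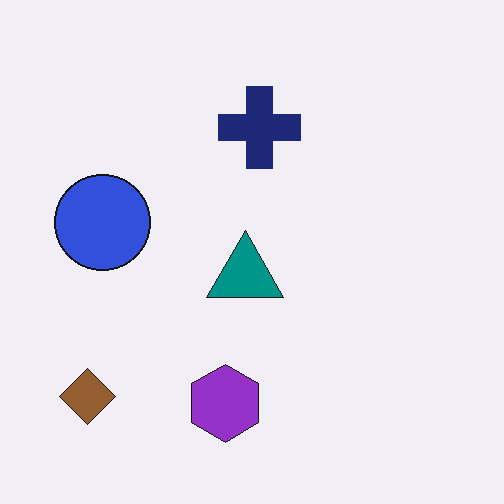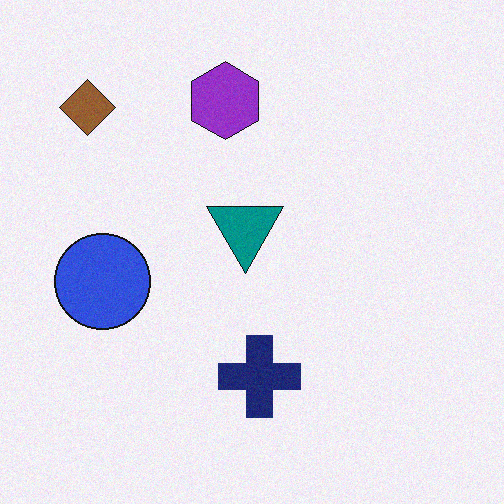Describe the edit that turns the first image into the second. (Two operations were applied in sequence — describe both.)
This is the original image flipped vertically (top ↔ bottom), then degraded with light additive noise.

The purple hexagon is in the bottom of the first image and the top of the second — shapes on opposite sides of the horizontal midline have swapped in a mirror flip. Random speckle covers the whole image, including the flat background.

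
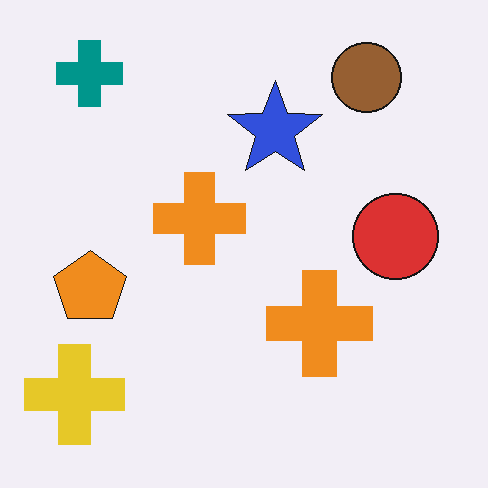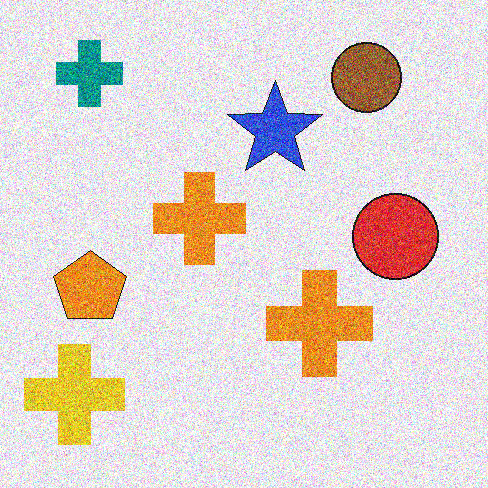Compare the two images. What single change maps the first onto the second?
This is the original image degraded with heavy additive noise.

Random speckle covers the whole image, including the flat background.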